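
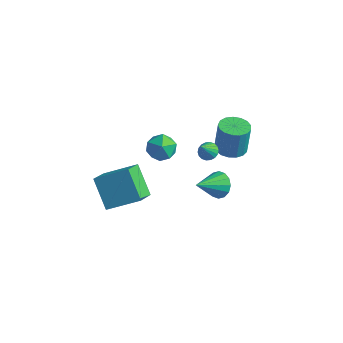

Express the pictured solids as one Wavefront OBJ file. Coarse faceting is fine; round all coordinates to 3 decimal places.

v 1.2 -0.635 2.186
v 1.5 -0.2 2.469
v 1.28 -1.425 3.314
v 1.246 -0.143 2.527
v 0.982 -0.184 2.517
v 0.761 -0.315 2.441
v 0.628 -0.508 2.315
v 0.608 -0.727 2.163
v 0.705 -0.928 2.016
v 0.9 -1.07 1.902
v 1.154 -1.127 1.845
v 1.418 -1.086 1.855
v 1.638 -0.955 1.93
v 1.772 -0.762 2.057
v 1.792 -0.543 2.208
v 1.695 -0.342 2.356
v -2.386 -0.364 -0.15
v -1.393 -0.29 0.015
v -2.527 -1.35 1.145
v -1.534 -1.276 1.31
v -2.131 -0.476 1.46
v -2.044 0.133 0.66
v -1.876 -1.773 0.5
v -1.789 -1.164 -0.3
v -1.078 -1.161 0.417
v -1.235 -0.36 1.01
v -2.685 -1.28 0.15
v -2.842 -0.479 0.743
v -2.653 -3.982 -2.642
v -2.264 -5.262 -1.801
v -4.024 -3.414 -1.142
v -3.635 -4.694 -0.301
v -1.085 -2.846 -1.639
v -0.696 -4.126 -0.798
v -2.456 -2.278 -0.139
v -2.067 -3.558 0.702
v 0.05 2.968 -1.256
v 0.66 3.688 -1.367
v 0.7 3.952 0.565
v 0.09 3.232 0.676
v 0.252 3.887 -1.386
v 0.291 4.151 0.546
v -0.203 3.876 -1.375
v -0.163 4.14 0.557
v -0.599 3.657 -1.337
v -0.559 3.921 0.595
v -0.847 3.28 -1.28
v -0.807 3.544 0.652
v -0.889 2.831 -1.218
v -0.849 3.095 0.714
v -0.716 2.414 -1.164
v -0.677 2.678 0.767
v -0.368 2.124 -1.132
v -0.328 2.388 0.8
v 0.077 2.027 -1.128
v 0.116 2.291 0.804
v 0.515 2.146 -1.153
v 0.554 2.41 0.779
v 0.847 2.453 -1.202
v 0.886 2.717 0.73
v 0.996 2.878 -1.263
v 1.036 3.142 0.669
v 0.929 3.324 -1.322
v 0.968 3.588 0.609
v -0.188 2.21 -4.394
v 0.211 1.685 -5.035
v -0.612 0.61 -3.346
v 0.56 1.792 -4.73
v 0.709 2.012 -4.334
v 0.617 2.285 -3.955
v 0.31 2.538 -3.693
v -0.13 2.703 -3.619
v -0.586 2.736 -3.753
v -0.935 2.628 -4.059
v -1.084 2.409 -4.454
v -0.992 2.136 -4.834
v -0.685 1.883 -5.095
v -0.245 1.718 -5.169
f 2 1 4
f 2 4 3
f 4 1 5
f 4 5 3
f 5 1 6
f 5 6 3
f 6 1 7
f 6 7 3
f 7 1 8
f 7 8 3
f 8 1 9
f 8 9 3
f 9 1 10
f 9 10 3
f 10 1 11
f 10 11 3
f 11 1 12
f 11 12 3
f 12 1 13
f 12 13 3
f 13 1 14
f 13 14 3
f 14 1 15
f 14 15 3
f 15 1 16
f 15 16 3
f 16 1 2
f 16 2 3
f 17 28 22
f 17 22 18
f 17 18 24
f 17 24 27
f 17 27 28
f 18 22 26
f 22 28 21
f 28 27 19
f 27 24 23
f 24 18 25
f 20 26 21
f 20 21 19
f 20 19 23
f 20 23 25
f 20 25 26
f 21 26 22
f 19 21 28
f 23 19 27
f 25 23 24
f 26 25 18
f 30 32 29
f 33 30 29
f 29 32 31
f 31 33 29
f 30 36 32
f 34 30 33
f 34 36 30
f 32 36 31
f 35 33 31
f 31 36 35
f 35 34 33
f 36 34 35
f 38 37 41
f 38 41 39
f 39 41 42
f 39 42 40
f 41 37 43
f 41 43 42
f 42 43 44
f 42 44 40
f 43 37 45
f 43 45 44
f 44 45 46
f 44 46 40
f 45 37 47
f 45 47 46
f 46 47 48
f 46 48 40
f 47 37 49
f 47 49 48
f 48 49 50
f 48 50 40
f 49 37 51
f 49 51 50
f 50 51 52
f 50 52 40
f 51 37 53
f 51 53 52
f 52 53 54
f 52 54 40
f 53 37 55
f 53 55 54
f 54 55 56
f 54 56 40
f 55 37 57
f 55 57 56
f 56 57 58
f 56 58 40
f 57 37 59
f 57 59 58
f 58 59 60
f 58 60 40
f 59 37 61
f 59 61 60
f 60 61 62
f 60 62 40
f 61 37 63
f 61 63 62
f 62 63 64
f 62 64 40
f 63 37 38
f 63 38 64
f 64 38 39
f 64 39 40
f 66 65 68
f 66 68 67
f 68 65 69
f 68 69 67
f 69 65 70
f 69 70 67
f 70 65 71
f 70 71 67
f 71 65 72
f 71 72 67
f 72 65 73
f 72 73 67
f 73 65 74
f 73 74 67
f 74 65 75
f 74 75 67
f 75 65 76
f 75 76 67
f 76 65 77
f 76 77 67
f 77 65 78
f 77 78 67
f 78 65 66
f 78 66 67



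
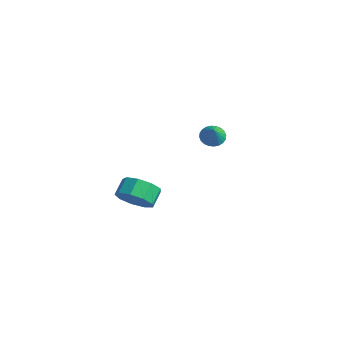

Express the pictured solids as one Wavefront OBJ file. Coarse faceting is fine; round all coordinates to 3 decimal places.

v 1.679 -3.746 -3.798
v 2.127 -4.246 -2.94
v 1.669 -3.494 -2.263
v 1.221 -2.994 -3.122
v 2.592 -3.725 -3.203
v 2.134 -2.974 -2.526
v 2.629 -3.214 -3.745
v 2.171 -2.463 -3.068
v 2.222 -2.952 -4.312
v 1.764 -2.201 -3.635
v 1.561 -3.061 -4.638
v 1.103 -2.31 -3.962
v 0.955 -3.49 -4.572
v 0.497 -2.739 -3.895
v 0.688 -4.039 -4.144
v 0.23 -3.288 -3.467
v 0.884 -4.45 -3.554
v 0.426 -3.699 -2.877
v 1.453 -4.532 -3.078
v 0.995 -3.781 -2.402
v -2.351 3.703 -3.338
v -2.011 3.236 -3.815
v -1.569 3.297 -2.382
v -1.848 3.477 -3.846
v -1.761 3.752 -3.799
v -1.765 4.021 -3.682
v -1.858 4.241 -3.513
v -2.025 4.379 -3.317
v -2.243 4.414 -3.124
v -2.476 4.341 -2.964
v -2.691 4.171 -2.86
v -2.854 3.93 -2.83
v -2.94 3.654 -2.877
v -2.937 3.386 -2.994
v -2.844 3.166 -3.163
v -2.676 3.028 -3.359
v -2.459 2.993 -3.552
v -2.225 3.066 -3.712
f 2 1 5
f 2 5 3
f 3 5 6
f 3 6 4
f 5 1 7
f 5 7 6
f 6 7 8
f 6 8 4
f 7 1 9
f 7 9 8
f 8 9 10
f 8 10 4
f 9 1 11
f 9 11 10
f 10 11 12
f 10 12 4
f 11 1 13
f 11 13 12
f 12 13 14
f 12 14 4
f 13 1 15
f 13 15 14
f 14 15 16
f 14 16 4
f 15 1 17
f 15 17 16
f 16 17 18
f 16 18 4
f 17 1 19
f 17 19 18
f 18 19 20
f 18 20 4
f 19 1 2
f 19 2 20
f 20 2 3
f 20 3 4
f 22 21 24
f 22 24 23
f 24 21 25
f 24 25 23
f 25 21 26
f 25 26 23
f 26 21 27
f 26 27 23
f 27 21 28
f 27 28 23
f 28 21 29
f 28 29 23
f 29 21 30
f 29 30 23
f 30 21 31
f 30 31 23
f 31 21 32
f 31 32 23
f 32 21 33
f 32 33 23
f 33 21 34
f 33 34 23
f 34 21 35
f 34 35 23
f 35 21 36
f 35 36 23
f 36 21 37
f 36 37 23
f 37 21 38
f 37 38 23
f 38 21 22
f 38 22 23



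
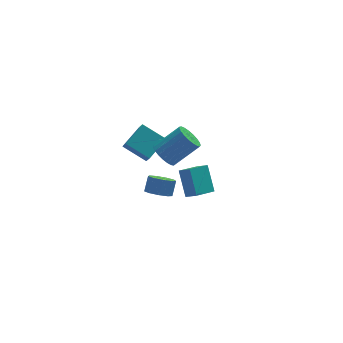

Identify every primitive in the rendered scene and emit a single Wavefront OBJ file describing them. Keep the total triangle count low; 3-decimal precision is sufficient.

v -2.658 -3.456 0.018
v -1.932 -3.85 -0.06
v -1.555 -3.318 0.764
v -2.282 -2.924 0.842
v -1.928 -3.373 -0.369
v -1.552 -2.842 0.455
v -2.266 -2.935 -0.496
v -1.89 -2.404 0.328
v -2.788 -2.741 -0.383
v -2.411 -2.21 0.44
v -3.249 -2.881 -0.083
v -2.872 -2.35 0.741
v -3.433 -3.29 0.265
v -3.057 -2.759 1.089
v -3.255 -3.776 0.497
v -2.879 -3.245 1.321
v -2.798 -4.113 0.505
v -2.421 -3.582 1.329
v -2.275 -4.142 0.285
v -1.899 -3.611 1.109
v -2.491 -1.005 1.046
v -3.659 -0.024 1.862
v -2.501 -0.278 0.156
v -3.67 0.703 0.971
v -1.23 -0.103 1.769
v -2.399 0.878 2.584
v -1.241 0.624 0.878
v -2.409 1.605 1.694
v 0.137 0.489 -4.729
v 0.638 -0.127 -4.172
v 0.076 1.755 -3.273
v 0.578 1.139 -2.717
v 1.462 1.121 -5.223
v 1.964 0.505 -4.667
v 1.402 2.387 -3.768
v 1.903 1.771 -3.211
v -2.068 -2.617 2.649
v -1.543 -2.293 2.008
v 0.013 -2.238 3.31
v -0.512 -2.563 3.951
v -1.68 -1.984 2.159
v -0.124 -1.929 3.461
v -1.884 -1.785 2.394
v -0.328 -1.73 3.697
v -2.12 -1.729 2.674
v -0.565 -1.674 3.977
v -2.347 -1.828 2.949
v -0.792 -1.773 4.252
v -2.526 -2.063 3.172
v -0.97 -2.008 4.475
v -2.626 -2.393 3.305
v -1.07 -2.339 4.608
v -2.629 -2.763 3.324
v -1.073 -2.708 4.627
v -2.535 -3.107 3.227
v -0.979 -3.052 4.529
v -2.36 -3.367 3.029
v -0.804 -3.312 4.332
v -2.135 -3.497 2.766
v -0.579 -3.442 4.069
v -1.898 -3.475 2.482
v -0.342 -3.42 3.785
v -1.691 -3.305 2.227
v -0.135 -3.25 3.53
v -1.549 -3.016 2.045
v 0.007 -2.961 3.348
v -1.496 -2.658 1.968
v 0.06 -2.603 3.27
f 2 1 5
f 2 5 3
f 3 5 6
f 3 6 4
f 5 1 7
f 5 7 6
f 6 7 8
f 6 8 4
f 7 1 9
f 7 9 8
f 8 9 10
f 8 10 4
f 9 1 11
f 9 11 10
f 10 11 12
f 10 12 4
f 11 1 13
f 11 13 12
f 12 13 14
f 12 14 4
f 13 1 15
f 13 15 14
f 14 15 16
f 14 16 4
f 15 1 17
f 15 17 16
f 16 17 18
f 16 18 4
f 17 1 19
f 17 19 18
f 18 19 20
f 18 20 4
f 19 1 2
f 19 2 20
f 20 2 3
f 20 3 4
f 22 24 21
f 25 22 21
f 21 24 23
f 23 25 21
f 22 28 24
f 26 22 25
f 26 28 22
f 24 28 23
f 27 25 23
f 23 28 27
f 27 26 25
f 28 26 27
f 30 32 29
f 33 30 29
f 29 32 31
f 31 33 29
f 30 36 32
f 34 30 33
f 34 36 30
f 32 36 31
f 35 33 31
f 31 36 35
f 35 34 33
f 36 34 35
f 38 37 41
f 38 41 39
f 39 41 42
f 39 42 40
f 41 37 43
f 41 43 42
f 42 43 44
f 42 44 40
f 43 37 45
f 43 45 44
f 44 45 46
f 44 46 40
f 45 37 47
f 45 47 46
f 46 47 48
f 46 48 40
f 47 37 49
f 47 49 48
f 48 49 50
f 48 50 40
f 49 37 51
f 49 51 50
f 50 51 52
f 50 52 40
f 51 37 53
f 51 53 52
f 52 53 54
f 52 54 40
f 53 37 55
f 53 55 54
f 54 55 56
f 54 56 40
f 55 37 57
f 55 57 56
f 56 57 58
f 56 58 40
f 57 37 59
f 57 59 58
f 58 59 60
f 58 60 40
f 59 37 61
f 59 61 60
f 60 61 62
f 60 62 40
f 61 37 63
f 61 63 62
f 62 63 64
f 62 64 40
f 63 37 65
f 63 65 64
f 64 65 66
f 64 66 40
f 65 37 67
f 65 67 66
f 66 67 68
f 66 68 40
f 67 37 38
f 67 38 68
f 68 38 39
f 68 39 40



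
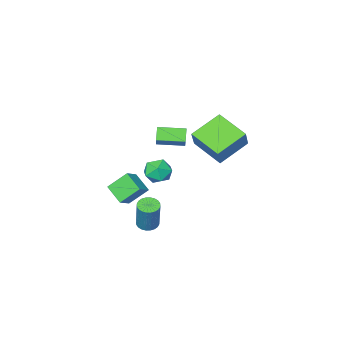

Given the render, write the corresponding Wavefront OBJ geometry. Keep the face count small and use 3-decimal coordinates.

v -1.567 1.068 1.883
v -2.004 0.532 2.563
v -1.122 1.752 2.707
v -1.559 1.216 3.387
v -0.221 0.084 1.973
v -0.658 -0.452 2.653
v 0.224 0.768 2.797
v -0.213 0.232 3.477
v 0.564 0.352 -4.304
v 1.158 0.623 -4.494
v 1.51 1.279 -2.467
v 0.916 1.008 -2.276
v 0.993 0.828 -4.532
v 1.345 1.483 -2.504
v 0.763 0.96 -4.535
v 1.115 1.615 -2.507
v 0.503 1 -4.503
v 0.855 1.655 -2.475
v 0.252 0.941 -4.44
v 0.604 1.596 -2.412
v 0.048 0.792 -4.357
v 0.4 1.448 -2.329
v -0.077 0.577 -4.265
v 0.275 1.232 -2.238
v -0.104 0.327 -4.18
v 0.248 0.983 -2.152
v -0.03 0.081 -4.113
v 0.322 0.737 -2.086
v 0.135 -0.123 -4.076
v 0.487 0.532 -2.048
v 0.365 -0.255 -4.073
v 0.717 0.4 -2.045
v 0.625 -0.295 -4.105
v 0.977 0.36 -2.077
v 0.876 -0.236 -4.168
v 1.228 0.419 -2.14
v 1.08 -0.088 -4.251
v 1.432 0.568 -2.223
v 1.205 0.128 -4.342
v 1.557 0.783 -2.315
v 1.232 0.377 -4.428
v 1.584 1.033 -2.4
v -2.297 -1.355 -1.725
v -1.404 -1.565 -1.329
v -2.196 -2.675 -2.651
v -1.303 -2.885 -2.255
v -2.128 -2.962 -1.697
v -2.19 -2.145 -1.124
v -1.41 -2.095 -2.856
v -1.472 -1.278 -2.283
v -0.856 -2.022 -2.028
v -1.3 -2.558 -1.311
v -2.3 -1.682 -2.669
v -2.744 -2.218 -1.952
v -3.206 2.363 3.795
v -2.56 3.017 5.093
v -3.62 4.322 3.013
v -2.975 4.976 4.311
v -1.285 2.384 2.829
v -0.64 3.038 4.127
v -1.7 4.343 2.047
v -1.054 4.997 3.345
v -0.289 -0.818 -2.41
v -0.219 -2.068 -1.699
v 0.581 -0.425 -1.805
v 0.651 -1.676 -1.094
v 0.729 -1.384 -3.506
v 0.799 -2.635 -2.795
v 1.599 -0.992 -2.901
v 1.669 -2.242 -2.19
f 2 4 1
f 5 2 1
f 1 4 3
f 3 5 1
f 2 8 4
f 6 2 5
f 6 8 2
f 4 8 3
f 7 5 3
f 3 8 7
f 7 6 5
f 8 6 7
f 10 9 13
f 10 13 11
f 11 13 14
f 11 14 12
f 13 9 15
f 13 15 14
f 14 15 16
f 14 16 12
f 15 9 17
f 15 17 16
f 16 17 18
f 16 18 12
f 17 9 19
f 17 19 18
f 18 19 20
f 18 20 12
f 19 9 21
f 19 21 20
f 20 21 22
f 20 22 12
f 21 9 23
f 21 23 22
f 22 23 24
f 22 24 12
f 23 9 25
f 23 25 24
f 24 25 26
f 24 26 12
f 25 9 27
f 25 27 26
f 26 27 28
f 26 28 12
f 27 9 29
f 27 29 28
f 28 29 30
f 28 30 12
f 29 9 31
f 29 31 30
f 30 31 32
f 30 32 12
f 31 9 33
f 31 33 32
f 32 33 34
f 32 34 12
f 33 9 35
f 33 35 34
f 34 35 36
f 34 36 12
f 35 9 37
f 35 37 36
f 36 37 38
f 36 38 12
f 37 9 39
f 37 39 38
f 38 39 40
f 38 40 12
f 39 9 41
f 39 41 40
f 40 41 42
f 40 42 12
f 41 9 10
f 41 10 42
f 42 10 11
f 42 11 12
f 43 54 48
f 43 48 44
f 43 44 50
f 43 50 53
f 43 53 54
f 44 48 52
f 48 54 47
f 54 53 45
f 53 50 49
f 50 44 51
f 46 52 47
f 46 47 45
f 46 45 49
f 46 49 51
f 46 51 52
f 47 52 48
f 45 47 54
f 49 45 53
f 51 49 50
f 52 51 44
f 56 58 55
f 59 56 55
f 55 58 57
f 57 59 55
f 56 62 58
f 60 56 59
f 60 62 56
f 58 62 57
f 61 59 57
f 57 62 61
f 61 60 59
f 62 60 61
f 64 66 63
f 67 64 63
f 63 66 65
f 65 67 63
f 64 70 66
f 68 64 67
f 68 70 64
f 66 70 65
f 69 67 65
f 65 70 69
f 69 68 67
f 70 68 69



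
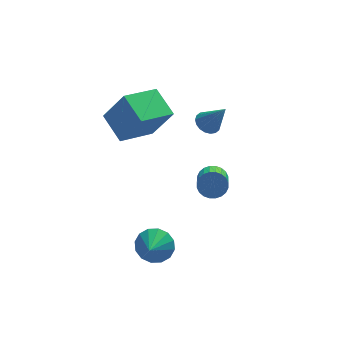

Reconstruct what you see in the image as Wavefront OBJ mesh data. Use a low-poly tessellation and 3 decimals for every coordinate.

v -2.617 3.705 0.364
v -4.272 2.862 0.957
v -3.094 5.099 1.015
v -4.749 4.255 1.607
v -1.751 3.205 2.073
v -3.406 2.361 2.665
v -2.228 4.598 2.723
v -3.883 3.755 3.316
v -3.664 -1.412 -2.604
v -2.868 -1.829 -2.647
v -4.096 -2.308 -1.916
v -2.839 -1.555 -2.272
v -3.032 -1.242 -1.986
v -3.394 -0.975 -1.865
v -3.828 -0.824 -1.943
v -4.218 -0.832 -2.197
v -4.46 -0.994 -2.561
v -4.488 -1.269 -2.936
v -4.295 -1.582 -3.222
v -3.933 -1.849 -3.343
v -3.499 -1.999 -3.266
v -3.109 -1.992 -3.011
v -0.482 1.02 -0.889
v -0.265 1.341 -0.305
v -0.561 0.2 0.432
v -0.778 -0.12 -0.151
v -0.53 1.408 -0.308
v -0.826 0.267 0.429
v -0.787 1.416 -0.399
v -1.084 0.276 0.338
v -0.998 1.364 -0.564
v -1.295 0.224 0.173
v -1.13 1.26 -0.779
v -1.427 0.119 -0.042
v -1.164 1.119 -1.011
v -1.46 -0.022 -0.273
v -1.094 0.963 -1.224
v -1.39 -0.178 -0.486
v -0.93 0.816 -1.385
v -1.227 -0.325 -0.648
v -0.699 0.7 -1.472
v -0.995 -0.441 -0.735
v -0.434 0.633 -1.469
v -0.73 -0.508 -0.732
v -0.176 0.624 -1.378
v -0.473 -0.516 -0.641
v 0.035 0.676 -1.213
v -0.262 -0.464 -0.476
v 0.167 0.781 -0.998
v -0.13 -0.36 -0.261
v 0.2 0.922 -0.767
v -0.096 -0.219 -0.029
v 0.13 1.078 -0.554
v -0.166 -0.063 0.184
v -0.033 1.225 -0.392
v -0.33 0.084 0.345
v -0.041 3.773 0.537
v 0.534 3.711 0.241
v 0.621 3.187 1.943
v 0.546 3.979 0.347
v 0.441 4.207 0.492
v 0.241 4.349 0.645
v -0.015 4.377 0.777
v -0.276 4.285 0.862
v -0.49 4.092 0.882
v -0.616 3.835 0.834
v -0.627 3.567 0.727
v -0.522 3.339 0.583
v -0.322 3.197 0.43
v -0.066 3.169 0.298
v 0.195 3.261 0.213
v 0.409 3.454 0.193
f 2 4 1
f 5 2 1
f 1 4 3
f 3 5 1
f 2 8 4
f 6 2 5
f 6 8 2
f 4 8 3
f 7 5 3
f 3 8 7
f 7 6 5
f 8 6 7
f 10 9 12
f 10 12 11
f 12 9 13
f 12 13 11
f 13 9 14
f 13 14 11
f 14 9 15
f 14 15 11
f 15 9 16
f 15 16 11
f 16 9 17
f 16 17 11
f 17 9 18
f 17 18 11
f 18 9 19
f 18 19 11
f 19 9 20
f 19 20 11
f 20 9 21
f 20 21 11
f 21 9 22
f 21 22 11
f 22 9 10
f 22 10 11
f 24 23 27
f 24 27 25
f 25 27 28
f 25 28 26
f 27 23 29
f 27 29 28
f 28 29 30
f 28 30 26
f 29 23 31
f 29 31 30
f 30 31 32
f 30 32 26
f 31 23 33
f 31 33 32
f 32 33 34
f 32 34 26
f 33 23 35
f 33 35 34
f 34 35 36
f 34 36 26
f 35 23 37
f 35 37 36
f 36 37 38
f 36 38 26
f 37 23 39
f 37 39 38
f 38 39 40
f 38 40 26
f 39 23 41
f 39 41 40
f 40 41 42
f 40 42 26
f 41 23 43
f 41 43 42
f 42 43 44
f 42 44 26
f 43 23 45
f 43 45 44
f 44 45 46
f 44 46 26
f 45 23 47
f 45 47 46
f 46 47 48
f 46 48 26
f 47 23 49
f 47 49 48
f 48 49 50
f 48 50 26
f 49 23 51
f 49 51 50
f 50 51 52
f 50 52 26
f 51 23 53
f 51 53 52
f 52 53 54
f 52 54 26
f 53 23 55
f 53 55 54
f 54 55 56
f 54 56 26
f 55 23 24
f 55 24 56
f 56 24 25
f 56 25 26
f 58 57 60
f 58 60 59
f 60 57 61
f 60 61 59
f 61 57 62
f 61 62 59
f 62 57 63
f 62 63 59
f 63 57 64
f 63 64 59
f 64 57 65
f 64 65 59
f 65 57 66
f 65 66 59
f 66 57 67
f 66 67 59
f 67 57 68
f 67 68 59
f 68 57 69
f 68 69 59
f 69 57 70
f 69 70 59
f 70 57 71
f 70 71 59
f 71 57 72
f 71 72 59
f 72 57 58
f 72 58 59



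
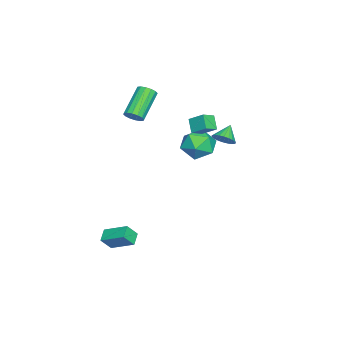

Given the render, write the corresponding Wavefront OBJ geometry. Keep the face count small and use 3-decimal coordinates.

v -2.771 -3.526 1.702
v -2.373 -3.49 2.189
v -3.991 -3.158 3.486
v -4.389 -3.194 2.998
v -2.399 -3.185 2.078
v -4.017 -2.852 3.375
v -2.524 -2.971 1.867
v -4.142 -2.638 3.163
v -2.716 -2.905 1.611
v -4.334 -2.573 2.908
v -2.922 -3.006 1.38
v -4.54 -2.674 2.676
v -3.088 -3.247 1.234
v -4.706 -2.914 2.531
v -3.169 -3.562 1.214
v -4.787 -3.23 2.511
v -3.143 -3.868 1.325
v -4.761 -3.535 2.622
v -3.018 -4.082 1.537
v -4.636 -3.749 2.833
v -2.826 -4.147 1.792
v -4.444 -3.815 3.089
v -2.62 -4.046 2.024
v -4.238 -3.714 3.32
v -2.454 -3.806 2.169
v -4.072 -3.473 3.466
v 2.953 -2.979 -4.47
v 3.227 -1.602 -3.767
v 3.714 -2.948 -4.825
v 3.987 -1.572 -4.122
v 3.333 -3.448 -3.698
v 3.606 -2.072 -2.995
v 4.093 -3.418 -4.053
v 4.367 -2.041 -3.35
v -3.056 0.751 0.525
v -2.243 0.18 -0.046
v -4.357 -0.04 -0.534
v -3.544 -0.611 -1.105
v -3.769 -0.874 -0.012
v -2.965 -0.385 0.642
v -3.635 0.525 -1.222
v -2.831 1.014 -0.568
v -2.601 0.04 -1.126
v -2.684 -0.825 -0.379
v -3.916 0.965 -0.201
v -3.999 0.1 0.546
v -3.378 -0.51 1.633
v -3.124 0.387 2.272
v -4.042 -0.053 1.256
v -3.789 0.844 1.894
v -2.751 -0.184 0.926
v -2.498 0.713 1.564
v -3.416 0.273 0.548
v -3.162 1.17 1.187
v 1.721 2.711 3.408
v 2.171 2.835 3.903
v 0.919 2.889 4.092
v 2.138 3.078 3.801
v 2.041 3.265 3.639
v 1.896 3.367 3.442
v 1.724 3.37 3.24
v 1.552 3.272 3.063
v 1.406 3.089 2.939
v 1.307 2.848 2.886
v 1.272 2.586 2.913
v 1.305 2.344 3.015
v 1.402 2.157 3.177
v 1.547 2.055 3.374
v 1.719 2.052 3.576
v 1.891 2.15 3.753
v 2.037 2.333 3.877
v 2.136 2.574 3.929
f 2 1 5
f 2 5 3
f 3 5 6
f 3 6 4
f 5 1 7
f 5 7 6
f 6 7 8
f 6 8 4
f 7 1 9
f 7 9 8
f 8 9 10
f 8 10 4
f 9 1 11
f 9 11 10
f 10 11 12
f 10 12 4
f 11 1 13
f 11 13 12
f 12 13 14
f 12 14 4
f 13 1 15
f 13 15 14
f 14 15 16
f 14 16 4
f 15 1 17
f 15 17 16
f 16 17 18
f 16 18 4
f 17 1 19
f 17 19 18
f 18 19 20
f 18 20 4
f 19 1 21
f 19 21 20
f 20 21 22
f 20 22 4
f 21 1 23
f 21 23 22
f 22 23 24
f 22 24 4
f 23 1 25
f 23 25 24
f 24 25 26
f 24 26 4
f 25 1 2
f 25 2 26
f 26 2 3
f 26 3 4
f 28 30 27
f 31 28 27
f 27 30 29
f 29 31 27
f 28 34 30
f 32 28 31
f 32 34 28
f 30 34 29
f 33 31 29
f 29 34 33
f 33 32 31
f 34 32 33
f 35 46 40
f 35 40 36
f 35 36 42
f 35 42 45
f 35 45 46
f 36 40 44
f 40 46 39
f 46 45 37
f 45 42 41
f 42 36 43
f 38 44 39
f 38 39 37
f 38 37 41
f 38 41 43
f 38 43 44
f 39 44 40
f 37 39 46
f 41 37 45
f 43 41 42
f 44 43 36
f 48 50 47
f 51 48 47
f 47 50 49
f 49 51 47
f 48 54 50
f 52 48 51
f 52 54 48
f 50 54 49
f 53 51 49
f 49 54 53
f 53 52 51
f 54 52 53
f 56 55 58
f 56 58 57
f 58 55 59
f 58 59 57
f 59 55 60
f 59 60 57
f 60 55 61
f 60 61 57
f 61 55 62
f 61 62 57
f 62 55 63
f 62 63 57
f 63 55 64
f 63 64 57
f 64 55 65
f 64 65 57
f 65 55 66
f 65 66 57
f 66 55 67
f 66 67 57
f 67 55 68
f 67 68 57
f 68 55 69
f 68 69 57
f 69 55 70
f 69 70 57
f 70 55 71
f 70 71 57
f 71 55 72
f 71 72 57
f 72 55 56
f 72 56 57



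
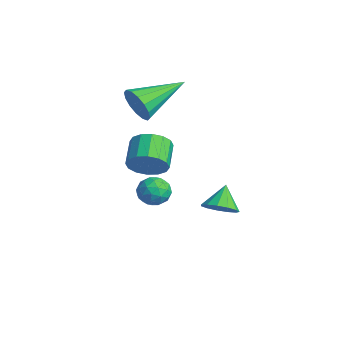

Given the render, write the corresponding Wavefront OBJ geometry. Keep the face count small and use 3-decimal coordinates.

v -1.39 0.668 -1.898
v -1.123 0.255 -1.409
v -1.697 -0.235 -2.491
v -1.43 -0.648 -2.002
v -2 -0.275 -1.868
v -1.81 0.283 -1.501
v -1.01 -0.263 -2.399
v -0.82 0.295 -2.032
v -0.888 -0.32 -1.718
v -1.499 -0.328 -1.39
v -1.321 0.348 -2.51
v -1.932 0.34 -2.182
v -1.229 0.54 -1.601
v -1.591 -0.52 -2.299
v -1.926 -0.301 -2.22
v -1.768 -0.544 -1.932
v -1.633 0.557 -1.656
v -1.476 0.314 -1.368
v -1.992 0.003 -1.638
v -1.344 -0.294 -2.532
v -1.187 -0.537 -2.244
v -1.052 0.564 -1.968
v -0.894 0.321 -1.68
v -0.828 0.017 -2.262
v -0.934 -0.04 -1.495
v -1.115 -0.571 -1.844
v -0.868 -0.345 -2.077
v -0.756 -0.017 -1.862
v -1.294 -0.045 -1.303
v -1.474 -0.575 -1.651
v -1.809 -0.356 -1.573
v -1.698 -0.028 -1.357
v -1.156 -0.383 -1.484
v -1.346 0.595 -2.249
v -1.526 0.065 -2.597
v -1.122 0.048 -2.543
v -1.011 0.376 -2.327
v -1.705 0.591 -2.056
v -1.886 0.06 -2.405
v -2.064 0.037 -2.038
v -1.952 0.365 -1.823
v -1.664 0.403 -2.416
v -0.201 -0.778 0.261
v 0.301 -0.557 0.829
v -0.577 -0 1.388
v -1.079 -0.222 0.819
v 0.315 -0.257 0.552
v -0.562 0.3 1.111
v 0.192 -0.096 0.197
v -0.686 0.461 0.756
v -0.038 -0.118 -0.141
v -0.915 0.439 0.418
v -0.311 -0.317 -0.371
v -1.188 0.24 0.187
v -0.554 -0.64 -0.432
v -1.432 -0.083 0.126
v -0.703 -1 -0.308
v -1.581 -0.443 0.251
v -0.718 -1.3 -0.031
v -1.595 -0.743 0.528
v -0.594 -1.461 0.324
v -1.472 -0.904 0.883
v -0.365 -1.439 0.662
v -1.242 -0.882 1.221
v -0.092 -1.24 0.893
v -0.969 -0.683 1.451
v 0.152 -0.917 0.954
v -0.726 -0.36 1.512
v 2.857 0.577 -0.595
v 3.429 0.929 -0.439
v 2.343 1.063 0.195
v 3.235 1.145 -0.698
v 2.921 1.181 -0.924
v 2.586 1.025 -1.045
v 2.337 0.727 -1.024
v 2.253 0.381 -0.867
v 2.361 0.098 -0.623
v 2.626 -0.033 -0.37
v 2.964 0.03 -0.189
v 3.268 0.266 -0.137
v 3.442 0.602 -0.23
v -1.677 -0.519 2.557
v -1.253 -0.669 3.219
v -1.943 1.499 3.183
v -0.974 -0.545 2.939
v -0.884 -0.414 2.557
v -1.005 -0.312 2.175
v -1.307 -0.265 1.895
v -1.708 -0.286 1.792
v -2.1 -0.37 1.895
v -2.379 -0.494 2.175
v -2.47 -0.624 2.557
v -2.348 -0.726 2.94
v -2.046 -0.773 3.22
v -1.646 -0.752 3.322
f 1 38 17
f 38 12 41
f 17 41 6
f 38 41 17
f 1 17 13
f 17 6 18
f 13 18 2
f 17 18 13
f 1 13 22
f 13 2 23
f 22 23 8
f 13 23 22
f 1 22 34
f 22 8 37
f 34 37 11
f 22 37 34
f 1 34 38
f 34 11 42
f 38 42 12
f 34 42 38
f 2 18 29
f 18 6 32
f 29 32 10
f 18 32 29
f 6 41 19
f 41 12 40
f 19 40 5
f 41 40 19
f 12 42 39
f 42 11 35
f 39 35 3
f 42 35 39
f 11 37 36
f 37 8 24
f 36 24 7
f 37 24 36
f 8 23 28
f 23 2 25
f 28 25 9
f 23 25 28
f 4 30 16
f 30 10 31
f 16 31 5
f 30 31 16
f 4 16 14
f 16 5 15
f 14 15 3
f 16 15 14
f 4 14 21
f 14 3 20
f 21 20 7
f 14 20 21
f 4 21 26
f 21 7 27
f 26 27 9
f 21 27 26
f 4 26 30
f 26 9 33
f 30 33 10
f 26 33 30
f 5 31 19
f 31 10 32
f 19 32 6
f 31 32 19
f 3 15 39
f 15 5 40
f 39 40 12
f 15 40 39
f 7 20 36
f 20 3 35
f 36 35 11
f 20 35 36
f 9 27 28
f 27 7 24
f 28 24 8
f 27 24 28
f 10 33 29
f 33 9 25
f 29 25 2
f 33 25 29
f 44 43 47
f 44 47 45
f 45 47 48
f 45 48 46
f 47 43 49
f 47 49 48
f 48 49 50
f 48 50 46
f 49 43 51
f 49 51 50
f 50 51 52
f 50 52 46
f 51 43 53
f 51 53 52
f 52 53 54
f 52 54 46
f 53 43 55
f 53 55 54
f 54 55 56
f 54 56 46
f 55 43 57
f 55 57 56
f 56 57 58
f 56 58 46
f 57 43 59
f 57 59 58
f 58 59 60
f 58 60 46
f 59 43 61
f 59 61 60
f 60 61 62
f 60 62 46
f 61 43 63
f 61 63 62
f 62 63 64
f 62 64 46
f 63 43 65
f 63 65 64
f 64 65 66
f 64 66 46
f 65 43 67
f 65 67 66
f 66 67 68
f 66 68 46
f 67 43 44
f 67 44 68
f 68 44 45
f 68 45 46
f 70 69 72
f 70 72 71
f 72 69 73
f 72 73 71
f 73 69 74
f 73 74 71
f 74 69 75
f 74 75 71
f 75 69 76
f 75 76 71
f 76 69 77
f 76 77 71
f 77 69 78
f 77 78 71
f 78 69 79
f 78 79 71
f 79 69 80
f 79 80 71
f 80 69 81
f 80 81 71
f 81 69 70
f 81 70 71
f 83 82 85
f 83 85 84
f 85 82 86
f 85 86 84
f 86 82 87
f 86 87 84
f 87 82 88
f 87 88 84
f 88 82 89
f 88 89 84
f 89 82 90
f 89 90 84
f 90 82 91
f 90 91 84
f 91 82 92
f 91 92 84
f 92 82 93
f 92 93 84
f 93 82 94
f 93 94 84
f 94 82 95
f 94 95 84
f 95 82 83
f 95 83 84



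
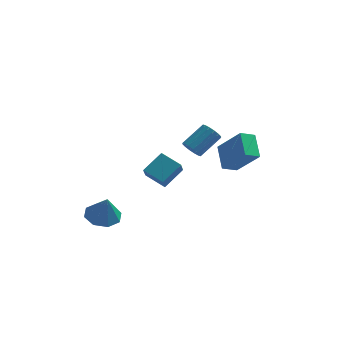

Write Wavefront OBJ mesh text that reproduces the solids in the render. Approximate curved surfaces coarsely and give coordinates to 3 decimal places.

v 0.914 3.271 -1.544
v 1.421 3.162 -1.968
v 2.453 4.12 -0.98
v 1.946 4.229 -0.556
v 1.267 3.449 -2.085
v 2.299 4.407 -1.097
v 1.018 3.689 -2.057
v 2.049 4.647 -1.069
v 0.741 3.817 -1.892
v 1.773 4.775 -0.904
v 0.51 3.798 -1.633
v 1.542 4.756 -0.645
v 0.388 3.639 -1.351
v 1.42 4.596 -0.363
v 0.407 3.38 -1.12
v 1.439 4.338 -0.132
v 0.561 3.093 -1.003
v 1.593 4.051 -0.015
v 0.811 2.853 -1.031
v 1.842 3.811 -0.043
v 1.087 2.725 -1.196
v 2.119 3.683 -0.208
v 1.318 2.744 -1.455
v 2.35 3.702 -0.467
v 1.44 2.904 -1.737
v 2.472 3.861 -0.749
v -0.14 -0.393 -2.372
v -0.165 -1.138 -1.549
v -1.239 0.192 -1.876
v -1.264 -0.552 -1.053
v 0.724 0.512 -1.527
v 0.699 -0.232 -0.704
v -0.375 1.098 -1.031
v -0.4 0.353 -0.208
v -3.222 -2.086 -3.678
v -2.293 -2.394 -3.967
v -2.898 -2.514 -2.182
v -2.305 -1.644 -3.75
v -2.854 -1.153 -3.491
v -3.618 -1.209 -3.341
v -4.15 -1.778 -3.39
v -4.138 -2.528 -3.607
v -3.589 -3.019 -3.866
v -2.825 -2.963 -4.015
v 3.524 1.449 -1.933
v 2.765 0.973 -1.561
v 3.171 2.727 -1.021
v 2.412 2.251 -0.649
v 4.788 0.669 -0.351
v 4.029 0.193 0.021
v 4.435 1.947 0.561
v 3.676 1.471 0.933
f 2 1 5
f 2 5 3
f 3 5 6
f 3 6 4
f 5 1 7
f 5 7 6
f 6 7 8
f 6 8 4
f 7 1 9
f 7 9 8
f 8 9 10
f 8 10 4
f 9 1 11
f 9 11 10
f 10 11 12
f 10 12 4
f 11 1 13
f 11 13 12
f 12 13 14
f 12 14 4
f 13 1 15
f 13 15 14
f 14 15 16
f 14 16 4
f 15 1 17
f 15 17 16
f 16 17 18
f 16 18 4
f 17 1 19
f 17 19 18
f 18 19 20
f 18 20 4
f 19 1 21
f 19 21 20
f 20 21 22
f 20 22 4
f 21 1 23
f 21 23 22
f 22 23 24
f 22 24 4
f 23 1 25
f 23 25 24
f 24 25 26
f 24 26 4
f 25 1 2
f 25 2 26
f 26 2 3
f 26 3 4
f 28 30 27
f 31 28 27
f 27 30 29
f 29 31 27
f 28 34 30
f 32 28 31
f 32 34 28
f 30 34 29
f 33 31 29
f 29 34 33
f 33 32 31
f 34 32 33
f 36 35 38
f 36 38 37
f 38 35 39
f 38 39 37
f 39 35 40
f 39 40 37
f 40 35 41
f 40 41 37
f 41 35 42
f 41 42 37
f 42 35 43
f 42 43 37
f 43 35 44
f 43 44 37
f 44 35 36
f 44 36 37
f 46 48 45
f 49 46 45
f 45 48 47
f 47 49 45
f 46 52 48
f 50 46 49
f 50 52 46
f 48 52 47
f 51 49 47
f 47 52 51
f 51 50 49
f 52 50 51



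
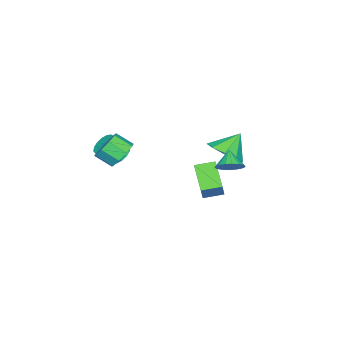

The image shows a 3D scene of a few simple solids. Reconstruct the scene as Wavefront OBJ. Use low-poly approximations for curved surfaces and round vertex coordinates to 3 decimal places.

v 1.055 -2.72 0.928
v 1.861 -2.8 0.584
v 2.031 -3.68 1.188
v 1.225 -3.6 1.532
v 1.881 -2.457 1.078
v 2.052 -3.336 1.682
v 1.515 -2.237 1.502
v 1.685 -3.116 2.106
v 0.933 -2.243 1.657
v 1.104 -3.122 2.261
v 0.409 -2.473 1.472
v 0.579 -3.352 2.075
v 0.186 -2.818 1.032
v 0.357 -3.697 1.635
v 0.37 -3.118 0.543
v 0.541 -3.997 1.147
v 0.875 -3.232 0.235
v 1.045 -4.111 0.839
v 1.463 -3.106 0.251
v 1.634 -3.985 0.855
v -1.68 1.489 0.837
v -0.813 1.865 1.338
v -2.5 1.931 1.923
v -1.1 2.385 0.91
v -1.659 2.485 0.447
v -2.227 2.118 0.167
v -2.54 1.458 0.201
v -2.451 0.811 0.533
v -2.001 0.482 1.007
v -1.401 0.623 1.402
v -0.932 1.17 1.532
v -0.29 -3.634 0.023
v 0.346 -3.475 -0.249
v 0.866 -4.127 0.585
v 0.23 -4.286 0.857
v 0.28 -3.211 -0.002
v 0.8 -3.864 0.833
v 0.061 -3.061 0.252
v 0.581 -3.713 1.087
v -0.252 -3.064 0.445
v 0.268 -3.717 1.279
v -0.575 -3.22 0.524
v -0.055 -3.873 1.359
v -0.822 -3.487 0.469
v -0.302 -4.139 1.304
v -0.926 -3.793 0.295
v -0.406 -4.445 1.129
v -0.86 -4.056 0.047
v -0.34 -4.709 0.882
v -0.641 -4.207 -0.207
v -0.121 -4.859 0.628
v -0.328 -4.203 -0.399
v 0.192 -4.856 0.435
v -0.005 -4.047 -0.479
v 0.515 -4.7 0.356
v 0.242 -3.781 -0.424
v 0.762 -4.433 0.411
v -2.902 -0.726 -1.925
v -2.324 -0.545 -0.995
v -3.506 0.171 -1.725
v -2.928 0.352 -0.794
v -1.732 0.268 -2.846
v -1.154 0.449 -1.915
v -2.336 1.165 -2.645
v -1.758 1.346 -1.715
v 0.309 2.753 1.292
v 0.799 2.221 1.451
v -0.349 2.367 2.028
v 0.885 2.464 1.656
v 0.858 2.764 1.789
v 0.722 3.062 1.823
v 0.504 3.299 1.752
v 0.248 3.427 1.59
v 0.003 3.422 1.369
v -0.18 3.284 1.133
v -0.267 3.041 0.928
v -0.239 2.741 0.795
v -0.103 2.443 0.761
v 0.115 2.207 0.832
v 0.371 2.078 0.994
v 0.615 2.083 1.215
f 2 1 5
f 2 5 3
f 3 5 6
f 3 6 4
f 5 1 7
f 5 7 6
f 6 7 8
f 6 8 4
f 7 1 9
f 7 9 8
f 8 9 10
f 8 10 4
f 9 1 11
f 9 11 10
f 10 11 12
f 10 12 4
f 11 1 13
f 11 13 12
f 12 13 14
f 12 14 4
f 13 1 15
f 13 15 14
f 14 15 16
f 14 16 4
f 15 1 17
f 15 17 16
f 16 17 18
f 16 18 4
f 17 1 19
f 17 19 18
f 18 19 20
f 18 20 4
f 19 1 2
f 19 2 20
f 20 2 3
f 20 3 4
f 22 21 24
f 22 24 23
f 24 21 25
f 24 25 23
f 25 21 26
f 25 26 23
f 26 21 27
f 26 27 23
f 27 21 28
f 27 28 23
f 28 21 29
f 28 29 23
f 29 21 30
f 29 30 23
f 30 21 31
f 30 31 23
f 31 21 22
f 31 22 23
f 33 32 36
f 33 36 34
f 34 36 37
f 34 37 35
f 36 32 38
f 36 38 37
f 37 38 39
f 37 39 35
f 38 32 40
f 38 40 39
f 39 40 41
f 39 41 35
f 40 32 42
f 40 42 41
f 41 42 43
f 41 43 35
f 42 32 44
f 42 44 43
f 43 44 45
f 43 45 35
f 44 32 46
f 44 46 45
f 45 46 47
f 45 47 35
f 46 32 48
f 46 48 47
f 47 48 49
f 47 49 35
f 48 32 50
f 48 50 49
f 49 50 51
f 49 51 35
f 50 32 52
f 50 52 51
f 51 52 53
f 51 53 35
f 52 32 54
f 52 54 53
f 53 54 55
f 53 55 35
f 54 32 56
f 54 56 55
f 55 56 57
f 55 57 35
f 56 32 33
f 56 33 57
f 57 33 34
f 57 34 35
f 59 61 58
f 62 59 58
f 58 61 60
f 60 62 58
f 59 65 61
f 63 59 62
f 63 65 59
f 61 65 60
f 64 62 60
f 60 65 64
f 64 63 62
f 65 63 64
f 67 66 69
f 67 69 68
f 69 66 70
f 69 70 68
f 70 66 71
f 70 71 68
f 71 66 72
f 71 72 68
f 72 66 73
f 72 73 68
f 73 66 74
f 73 74 68
f 74 66 75
f 74 75 68
f 75 66 76
f 75 76 68
f 76 66 77
f 76 77 68
f 77 66 78
f 77 78 68
f 78 66 79
f 78 79 68
f 79 66 80
f 79 80 68
f 80 66 81
f 80 81 68
f 81 66 67
f 81 67 68



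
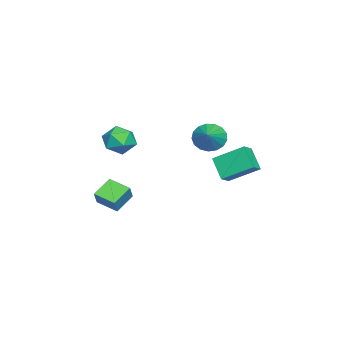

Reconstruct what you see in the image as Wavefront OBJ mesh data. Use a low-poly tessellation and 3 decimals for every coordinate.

v 0.278 -3.141 1.589
v 0.933 -2.414 2.1
v 1.007 -4.466 2.54
v 1.662 -3.739 3.051
v 0.576 -3.736 3.247
v 0.125 -2.917 2.659
v 1.815 -3.963 1.981
v 1.364 -3.144 1.393
v 1.883 -2.922 2.342
v 1.117 -2.782 3.125
v 0.823 -4.098 1.515
v 0.057 -3.958 2.298
v 0.713 2.318 1.271
v 0.599 4.099 2.358
v 1.611 3.056 0.156
v 1.497 4.837 1.244
v 1.483 2.083 1.736
v 1.369 3.864 2.824
v 2.381 2.821 0.622
v 2.267 4.602 1.709
v 3.167 -4.125 -1.681
v 2.054 -3.56 -0.943
v 3.594 -2.809 -2.043
v 2.481 -2.244 -1.305
v 3.819 -4.076 -0.735
v 2.706 -3.511 0.003
v 4.246 -2.76 -1.097
v 3.133 -2.195 -0.359
v 1.811 1.998 3.5
v 2.306 1.6 2.741
v 3.249 2.222 4.32
v 2.293 2.062 2.638
v 2.169 2.509 2.732
v 1.963 2.84 3.002
v 1.723 2.977 3.387
v 1.502 2.89 3.797
v 1.353 2.599 4.139
v 1.308 2.169 4.335
v 1.379 1.701 4.34
v 1.549 1.3 4.152
v 1.779 1.059 3.815
v 2.016 1.034 3.406
v 2.206 1.228 3.018
f 1 12 6
f 1 6 2
f 1 2 8
f 1 8 11
f 1 11 12
f 2 6 10
f 6 12 5
f 12 11 3
f 11 8 7
f 8 2 9
f 4 10 5
f 4 5 3
f 4 3 7
f 4 7 9
f 4 9 10
f 5 10 6
f 3 5 12
f 7 3 11
f 9 7 8
f 10 9 2
f 14 16 13
f 17 14 13
f 13 16 15
f 15 17 13
f 14 20 16
f 18 14 17
f 18 20 14
f 16 20 15
f 19 17 15
f 15 20 19
f 19 18 17
f 20 18 19
f 22 24 21
f 25 22 21
f 21 24 23
f 23 25 21
f 22 28 24
f 26 22 25
f 26 28 22
f 24 28 23
f 27 25 23
f 23 28 27
f 27 26 25
f 28 26 27
f 30 29 32
f 30 32 31
f 32 29 33
f 32 33 31
f 33 29 34
f 33 34 31
f 34 29 35
f 34 35 31
f 35 29 36
f 35 36 31
f 36 29 37
f 36 37 31
f 37 29 38
f 37 38 31
f 38 29 39
f 38 39 31
f 39 29 40
f 39 40 31
f 40 29 41
f 40 41 31
f 41 29 42
f 41 42 31
f 42 29 43
f 42 43 31
f 43 29 30
f 43 30 31



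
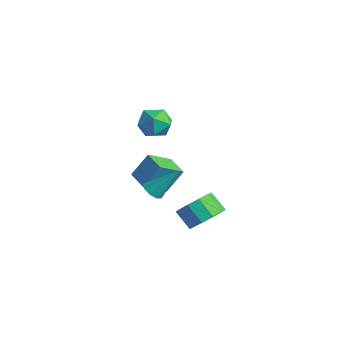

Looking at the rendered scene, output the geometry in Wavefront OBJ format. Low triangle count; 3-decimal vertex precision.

v 3.01 -1.205 -1.193
v 3.435 -0.969 -1.578
v 3.65 -0.135 0.173
v 3.08 -0.737 -1.593
v 2.692 -0.724 -1.421
v 2.453 -0.937 -1.143
v 2.475 -1.275 -0.888
v 2.746 -1.58 -0.776
v 3.141 -1.711 -0.859
v 3.475 -1.604 -1.098
v 3.591 -1.311 -1.382
v 4.113 1.136 -3.383
v 4.827 0.988 -2.684
v 3.98 0.717 -1.877
v 3.267 0.864 -2.577
v 4.656 1.588 -2.661
v 3.809 1.317 -1.855
v 4.278 2.015 -2.914
v 3.431 1.744 -2.108
v 3.837 2.106 -3.347
v 2.99 1.835 -2.541
v 3.501 1.827 -3.793
v 2.655 1.555 -2.987
v 3.4 1.283 -4.083
v 2.553 1.012 -3.276
v 3.571 0.683 -4.105
v 2.724 0.412 -3.299
v 3.949 0.256 -3.852
v 3.102 -0.015 -3.046
v 4.39 0.165 -3.419
v 3.543 -0.106 -2.613
v 4.725 0.445 -2.973
v 3.879 0.173 -2.167
v 0.697 0.2 -2.193
v 0.828 -1.14 -1.365
v 0.919 0.99 -0.949
v 1.05 -0.349 -0.121
v 1.89 0.189 -2.399
v 2.021 -1.15 -1.571
v 2.112 0.98 -1.155
v 2.243 -0.36 -0.327
v 2.506 -0.294 3.739
v 3.243 -0.354 3.148
v 1.677 -1.166 2.792
v 2.414 -1.226 2.201
v 2.446 -1.657 3.043
v 2.958 -1.118 3.628
v 1.962 -0.402 2.312
v 2.474 0.137 2.897
v 2.907 -0.421 2.266
v 3.206 -1.196 2.718
v 1.714 -0.324 3.222
v 2.013 -1.099 3.674
f 2 1 4
f 2 4 3
f 4 1 5
f 4 5 3
f 5 1 6
f 5 6 3
f 6 1 7
f 6 7 3
f 7 1 8
f 7 8 3
f 8 1 9
f 8 9 3
f 9 1 10
f 9 10 3
f 10 1 11
f 10 11 3
f 11 1 2
f 11 2 3
f 13 12 16
f 13 16 14
f 14 16 17
f 14 17 15
f 16 12 18
f 16 18 17
f 17 18 19
f 17 19 15
f 18 12 20
f 18 20 19
f 19 20 21
f 19 21 15
f 20 12 22
f 20 22 21
f 21 22 23
f 21 23 15
f 22 12 24
f 22 24 23
f 23 24 25
f 23 25 15
f 24 12 26
f 24 26 25
f 25 26 27
f 25 27 15
f 26 12 28
f 26 28 27
f 27 28 29
f 27 29 15
f 28 12 30
f 28 30 29
f 29 30 31
f 29 31 15
f 30 12 32
f 30 32 31
f 31 32 33
f 31 33 15
f 32 12 13
f 32 13 33
f 33 13 14
f 33 14 15
f 35 37 34
f 38 35 34
f 34 37 36
f 36 38 34
f 35 41 37
f 39 35 38
f 39 41 35
f 37 41 36
f 40 38 36
f 36 41 40
f 40 39 38
f 41 39 40
f 42 53 47
f 42 47 43
f 42 43 49
f 42 49 52
f 42 52 53
f 43 47 51
f 47 53 46
f 53 52 44
f 52 49 48
f 49 43 50
f 45 51 46
f 45 46 44
f 45 44 48
f 45 48 50
f 45 50 51
f 46 51 47
f 44 46 53
f 48 44 52
f 50 48 49
f 51 50 43



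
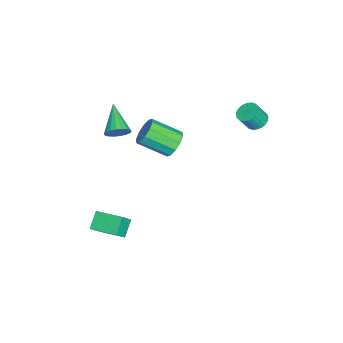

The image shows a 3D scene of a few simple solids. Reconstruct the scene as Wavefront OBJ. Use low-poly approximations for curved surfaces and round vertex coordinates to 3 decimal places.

v -2.463 -0.464 -0.285
v -1.662 -0.209 -0.026
v -1.455 -1.841 0.943
v -2.257 -2.096 0.685
v -2.021 -0.035 0.343
v -1.814 -1.667 1.313
v -2.549 -0.025 0.473
v -2.342 -1.657 1.443
v -3.044 -0.182 0.313
v -2.837 -1.815 1.283
v -3.318 -0.447 -0.075
v -3.111 -2.08 0.895
v -3.265 -0.719 -0.543
v -3.058 -2.351 0.426
v -2.906 -0.893 -0.913
v -2.699 -2.525 0.057
v -2.378 -0.903 -1.043
v -2.171 -2.535 -0.073
v -1.883 -0.745 -0.883
v -1.676 -2.378 0.087
v -1.609 -0.48 -0.495
v -1.402 -2.113 0.475
v 2.297 -3.444 -4.169
v 1.435 -3.332 -3.417
v 2.745 -1.86 -3.891
v 1.883 -1.748 -3.139
v 2.877 -3.732 -3.461
v 2.015 -3.62 -2.709
v 3.325 -2.148 -3.183
v 2.463 -2.036 -2.431
v -2.193 -3.557 0.268
v -1.791 -3.534 0.9
v -3.767 -4.243 1.292
v -1.93 -3.231 0.89
v -2.121 -2.992 0.756
v -2.326 -2.866 0.525
v -2.505 -2.876 0.244
v -2.622 -3.021 -0.033
v -2.654 -3.272 -0.25
v -2.595 -3.58 -0.365
v -2.456 -3.883 -0.355
v -2.265 -4.122 -0.221
v -2.059 -4.249 0.01
v -1.88 -4.238 0.291
v -1.763 -4.093 0.568
v -1.731 -3.842 0.785
v -2.475 3.99 2.698
v -2.049 4.499 2.791
v -1.7 4.039 3.715
v -2.125 3.53 3.622
v -2.262 4.587 2.915
v -1.913 4.127 3.839
v -2.507 4.584 3.006
v -2.158 4.124 3.93
v -2.747 4.491 3.05
v -2.398 4.03 3.974
v -2.946 4.321 3.041
v -2.596 3.861 3.965
v -3.073 4.101 2.979
v -2.723 3.641 3.903
v -3.109 3.864 2.875
v -2.759 3.404 3.799
v -3.048 3.646 2.743
v -2.699 3.186 3.668
v -2.9 3.481 2.605
v -2.551 3.021 3.529
v -2.687 3.393 2.481
v -2.338 2.933 3.405
v -2.442 3.396 2.39
v -2.093 2.936 3.314
v -2.202 3.49 2.346
v -1.853 3.029 3.27
v -2.004 3.659 2.355
v -1.654 3.199 3.279
v -1.877 3.879 2.417
v -1.527 3.419 3.341
v -1.841 4.116 2.521
v -1.491 3.656 3.445
v -1.901 4.334 2.652
v -1.552 3.874 3.577
f 2 1 5
f 2 5 3
f 3 5 6
f 3 6 4
f 5 1 7
f 5 7 6
f 6 7 8
f 6 8 4
f 7 1 9
f 7 9 8
f 8 9 10
f 8 10 4
f 9 1 11
f 9 11 10
f 10 11 12
f 10 12 4
f 11 1 13
f 11 13 12
f 12 13 14
f 12 14 4
f 13 1 15
f 13 15 14
f 14 15 16
f 14 16 4
f 15 1 17
f 15 17 16
f 16 17 18
f 16 18 4
f 17 1 19
f 17 19 18
f 18 19 20
f 18 20 4
f 19 1 21
f 19 21 20
f 20 21 22
f 20 22 4
f 21 1 2
f 21 2 22
f 22 2 3
f 22 3 4
f 24 26 23
f 27 24 23
f 23 26 25
f 25 27 23
f 24 30 26
f 28 24 27
f 28 30 24
f 26 30 25
f 29 27 25
f 25 30 29
f 29 28 27
f 30 28 29
f 32 31 34
f 32 34 33
f 34 31 35
f 34 35 33
f 35 31 36
f 35 36 33
f 36 31 37
f 36 37 33
f 37 31 38
f 37 38 33
f 38 31 39
f 38 39 33
f 39 31 40
f 39 40 33
f 40 31 41
f 40 41 33
f 41 31 42
f 41 42 33
f 42 31 43
f 42 43 33
f 43 31 44
f 43 44 33
f 44 31 45
f 44 45 33
f 45 31 46
f 45 46 33
f 46 31 32
f 46 32 33
f 48 47 51
f 48 51 49
f 49 51 52
f 49 52 50
f 51 47 53
f 51 53 52
f 52 53 54
f 52 54 50
f 53 47 55
f 53 55 54
f 54 55 56
f 54 56 50
f 55 47 57
f 55 57 56
f 56 57 58
f 56 58 50
f 57 47 59
f 57 59 58
f 58 59 60
f 58 60 50
f 59 47 61
f 59 61 60
f 60 61 62
f 60 62 50
f 61 47 63
f 61 63 62
f 62 63 64
f 62 64 50
f 63 47 65
f 63 65 64
f 64 65 66
f 64 66 50
f 65 47 67
f 65 67 66
f 66 67 68
f 66 68 50
f 67 47 69
f 67 69 68
f 68 69 70
f 68 70 50
f 69 47 71
f 69 71 70
f 70 71 72
f 70 72 50
f 71 47 73
f 71 73 72
f 72 73 74
f 72 74 50
f 73 47 75
f 73 75 74
f 74 75 76
f 74 76 50
f 75 47 77
f 75 77 76
f 76 77 78
f 76 78 50
f 77 47 79
f 77 79 78
f 78 79 80
f 78 80 50
f 79 47 48
f 79 48 80
f 80 48 49
f 80 49 50



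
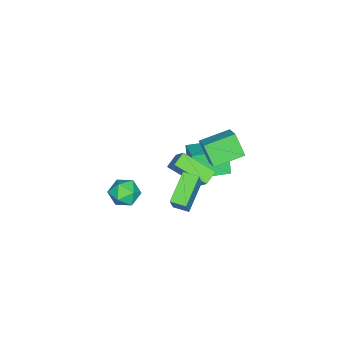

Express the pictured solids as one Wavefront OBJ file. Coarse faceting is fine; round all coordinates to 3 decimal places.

v 1.799 -1.881 -0.427
v 2.225 -2.541 0.206
v 0.355 -2.619 -0.226
v 0.781 -3.279 0.407
v 0.679 -2.313 0.68
v 1.571 -1.857 0.556
v 1.009 -3.303 -0.576
v 1.901 -2.847 -0.7
v 1.737 -3.42 0.114
v 1.532 -2.809 0.89
v 1.048 -2.351 -0.91
v 0.843 -1.74 -0.134
v 3.454 1.373 2.494
v 1.708 1.361 3.488
v 3.405 2.288 2.417
v 1.658 2.277 3.412
v 4.202 1.523 3.808
v 2.455 1.512 4.803
v 4.152 2.439 3.732
v 2.406 2.427 4.726
v -3.745 2.3 1.26
v -4.141 1.503 2.565
v -2.779 3.02 1.994
v -3.176 2.223 3.299
v -2.424 0.957 0.841
v -2.821 0.16 2.146
v -1.459 1.677 1.575
v -1.855 0.88 2.88
v -4.661 0.975 -1.327
v -5.152 0.605 0.226
v -3.298 1.977 -0.657
v -3.789 1.607 0.896
v -3.391 -0.747 -1.336
v -3.882 -1.117 0.217
v -2.028 0.255 -0.666
v -2.519 -0.115 0.887
v 0.572 -0.273 2.713
v -0.264 -0.113 3.089
v 0.415 1.572 1.581
v -0.42 1.732 1.958
v 1.2 0.448 3.802
v 0.365 0.608 4.179
v 1.044 2.293 2.671
v 0.208 2.453 3.047
f 1 12 6
f 1 6 2
f 1 2 8
f 1 8 11
f 1 11 12
f 2 6 10
f 6 12 5
f 12 11 3
f 11 8 7
f 8 2 9
f 4 10 5
f 4 5 3
f 4 3 7
f 4 7 9
f 4 9 10
f 5 10 6
f 3 5 12
f 7 3 11
f 9 7 8
f 10 9 2
f 14 16 13
f 17 14 13
f 13 16 15
f 15 17 13
f 14 20 16
f 18 14 17
f 18 20 14
f 16 20 15
f 19 17 15
f 15 20 19
f 19 18 17
f 20 18 19
f 22 24 21
f 25 22 21
f 21 24 23
f 23 25 21
f 22 28 24
f 26 22 25
f 26 28 22
f 24 28 23
f 27 25 23
f 23 28 27
f 27 26 25
f 28 26 27
f 30 32 29
f 33 30 29
f 29 32 31
f 31 33 29
f 30 36 32
f 34 30 33
f 34 36 30
f 32 36 31
f 35 33 31
f 31 36 35
f 35 34 33
f 36 34 35
f 38 40 37
f 41 38 37
f 37 40 39
f 39 41 37
f 38 44 40
f 42 38 41
f 42 44 38
f 40 44 39
f 43 41 39
f 39 44 43
f 43 42 41
f 44 42 43



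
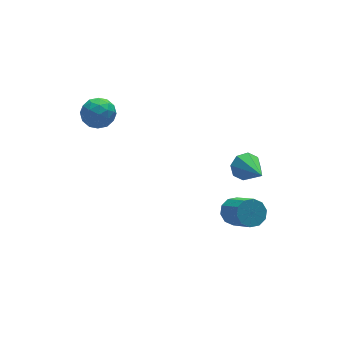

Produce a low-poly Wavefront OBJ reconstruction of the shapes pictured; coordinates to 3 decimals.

v 3.736 -1.42 1.365
v 4.042 -1.8 0.718
v 3.684 -3.18 2.375
v 4.483 -1.593 1.102
v 4.486 -1.284 1.64
v 4.05 -1.055 2.016
v 3.43 -1.04 2.011
v 2.99 -1.247 1.627
v 2.987 -1.556 1.09
v 3.423 -1.785 0.713
v -2.551 4.221 3.386
v -1.982 4.427 2.658
v -1.478 3.293 3.962
v -0.909 3.499 3.234
v -1.105 4.159 3.884
v -1.768 4.732 3.528
v -1.692 2.988 3.092
v -2.355 3.561 2.736
v -1.451 3.665 2.477
v -1.088 4.389 2.966
v -2.372 3.331 3.654
v -2.009 4.055 4.143
v -2.361 4.405 2.971
v -1.099 3.315 3.649
v -1.214 3.702 4.03
v -0.88 3.824 3.603
v -2.235 4.585 3.483
v -1.9 4.706 3.055
v -1.385 4.549 3.775
v -1.56 3.014 3.565
v -1.225 3.135 3.137
v -2.58 3.896 3.017
v -2.246 4.018 2.59
v -2.075 3.171 2.845
v -1.714 4.079 2.437
v -1.084 3.533 2.776
v -1.544 3.233 2.692
v -1.934 3.57 2.483
v -1.501 4.504 2.725
v -0.87 3.959 3.063
v -0.985 4.347 3.445
v -1.375 4.684 3.236
v -1.189 4.056 2.618
v -2.59 3.761 3.557
v -1.959 3.216 3.895
v -2.085 3.036 3.384
v -2.475 3.373 3.175
v -2.376 4.187 3.844
v -1.746 3.641 4.183
v -1.526 4.15 4.137
v -1.916 4.487 3.928
v -2.271 3.664 4.002
v 3.237 -1.406 -2.294
v 3.808 -1.78 -2.712
v 3.874 -3.367 -1.204
v 3.303 -2.994 -0.786
v 4.028 -1.47 -2.396
v 4.094 -3.057 -0.888
v 3.946 -1.136 -2.04
v 4.012 -2.723 -0.533
v 3.593 -0.905 -1.782
v 3.659 -2.492 -0.274
v 3.104 -0.866 -1.719
v 3.171 -2.453 -0.211
v 2.666 -1.033 -1.876
v 2.732 -2.62 -0.368
v 2.446 -1.343 -2.192
v 2.512 -2.93 -0.684
v 2.528 -1.677 -2.547
v 2.594 -3.264 -1.04
v 2.881 -1.908 -2.806
v 2.947 -3.495 -1.298
v 3.369 -1.947 -2.869
v 3.436 -3.534 -1.361
f 2 1 4
f 2 4 3
f 4 1 5
f 4 5 3
f 5 1 6
f 5 6 3
f 6 1 7
f 6 7 3
f 7 1 8
f 7 8 3
f 8 1 9
f 8 9 3
f 9 1 10
f 9 10 3
f 10 1 2
f 10 2 3
f 11 48 27
f 48 22 51
f 27 51 16
f 48 51 27
f 11 27 23
f 27 16 28
f 23 28 12
f 27 28 23
f 11 23 32
f 23 12 33
f 32 33 18
f 23 33 32
f 11 32 44
f 32 18 47
f 44 47 21
f 32 47 44
f 11 44 48
f 44 21 52
f 48 52 22
f 44 52 48
f 12 28 39
f 28 16 42
f 39 42 20
f 28 42 39
f 16 51 29
f 51 22 50
f 29 50 15
f 51 50 29
f 22 52 49
f 52 21 45
f 49 45 13
f 52 45 49
f 21 47 46
f 47 18 34
f 46 34 17
f 47 34 46
f 18 33 38
f 33 12 35
f 38 35 19
f 33 35 38
f 14 40 26
f 40 20 41
f 26 41 15
f 40 41 26
f 14 26 24
f 26 15 25
f 24 25 13
f 26 25 24
f 14 24 31
f 24 13 30
f 31 30 17
f 24 30 31
f 14 31 36
f 31 17 37
f 36 37 19
f 31 37 36
f 14 36 40
f 36 19 43
f 40 43 20
f 36 43 40
f 15 41 29
f 41 20 42
f 29 42 16
f 41 42 29
f 13 25 49
f 25 15 50
f 49 50 22
f 25 50 49
f 17 30 46
f 30 13 45
f 46 45 21
f 30 45 46
f 19 37 38
f 37 17 34
f 38 34 18
f 37 34 38
f 20 43 39
f 43 19 35
f 39 35 12
f 43 35 39
f 54 53 57
f 54 57 55
f 55 57 58
f 55 58 56
f 57 53 59
f 57 59 58
f 58 59 60
f 58 60 56
f 59 53 61
f 59 61 60
f 60 61 62
f 60 62 56
f 61 53 63
f 61 63 62
f 62 63 64
f 62 64 56
f 63 53 65
f 63 65 64
f 64 65 66
f 64 66 56
f 65 53 67
f 65 67 66
f 66 67 68
f 66 68 56
f 67 53 69
f 67 69 68
f 68 69 70
f 68 70 56
f 69 53 71
f 69 71 70
f 70 71 72
f 70 72 56
f 71 53 73
f 71 73 72
f 72 73 74
f 72 74 56
f 73 53 54
f 73 54 74
f 74 54 55
f 74 55 56



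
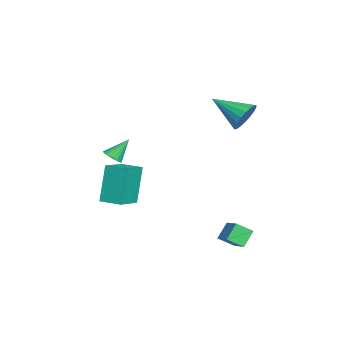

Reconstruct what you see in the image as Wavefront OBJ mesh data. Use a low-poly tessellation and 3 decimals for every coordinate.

v -1.73 -4.107 -1.571
v -1.378 -4.379 -1.215
v -2.15 -3.313 -0.549
v -1.241 -4.203 -1.296
v -1.188 -4.01 -1.424
v -1.23 -3.834 -1.577
v -1.358 -3.705 -1.729
v -1.55 -3.646 -1.854
v -1.774 -3.666 -1.93
v -1.99 -3.763 -1.944
v -2.161 -3.918 -1.894
v -2.258 -4.107 -1.787
v -2.263 -4.295 -1.643
v -2.177 -4.451 -1.487
v -2.013 -4.547 -1.345
v -1.8 -4.567 -1.243
v -1.576 -4.507 -1.197
v 0.239 -3.786 -3.455
v -0.559 -3.557 -1.439
v 0.729 -2.726 -3.381
v -0.068 -2.497 -1.366
v 1.568 -4.443 -2.854
v 0.771 -4.214 -0.839
v 2.059 -3.383 -2.781
v 1.261 -3.154 -0.765
v 0.547 2.421 2.489
v 1.163 2.453 3.13
v -0.227 0.819 3.311
v 0.869 2.671 3.279
v 0.511 2.841 3.273
v 0.16 2.927 3.111
v -0.114 2.913 2.825
v -0.258 2.802 2.473
v -0.242 2.615 2.124
v -0.07 2.39 1.848
v 0.224 2.171 1.698
v 0.582 2.001 1.705
v 0.933 1.915 1.867
v 1.208 1.929 2.152
v 1.351 2.041 2.504
v 1.335 2.227 2.853
v 2.802 2.448 -3.919
v 2.879 1.659 -3.396
v 3.798 2.903 -3.381
v 3.875 2.113 -2.858
v 3.385 2.027 -4.642
v 3.462 1.237 -4.119
v 4.381 2.481 -4.104
v 4.458 1.692 -3.581
f 2 1 4
f 2 4 3
f 4 1 5
f 4 5 3
f 5 1 6
f 5 6 3
f 6 1 7
f 6 7 3
f 7 1 8
f 7 8 3
f 8 1 9
f 8 9 3
f 9 1 10
f 9 10 3
f 10 1 11
f 10 11 3
f 11 1 12
f 11 12 3
f 12 1 13
f 12 13 3
f 13 1 14
f 13 14 3
f 14 1 15
f 14 15 3
f 15 1 16
f 15 16 3
f 16 1 17
f 16 17 3
f 17 1 2
f 17 2 3
f 19 21 18
f 22 19 18
f 18 21 20
f 20 22 18
f 19 25 21
f 23 19 22
f 23 25 19
f 21 25 20
f 24 22 20
f 20 25 24
f 24 23 22
f 25 23 24
f 27 26 29
f 27 29 28
f 29 26 30
f 29 30 28
f 30 26 31
f 30 31 28
f 31 26 32
f 31 32 28
f 32 26 33
f 32 33 28
f 33 26 34
f 33 34 28
f 34 26 35
f 34 35 28
f 35 26 36
f 35 36 28
f 36 26 37
f 36 37 28
f 37 26 38
f 37 38 28
f 38 26 39
f 38 39 28
f 39 26 40
f 39 40 28
f 40 26 41
f 40 41 28
f 41 26 27
f 41 27 28
f 43 45 42
f 46 43 42
f 42 45 44
f 44 46 42
f 43 49 45
f 47 43 46
f 47 49 43
f 45 49 44
f 48 46 44
f 44 49 48
f 48 47 46
f 49 47 48



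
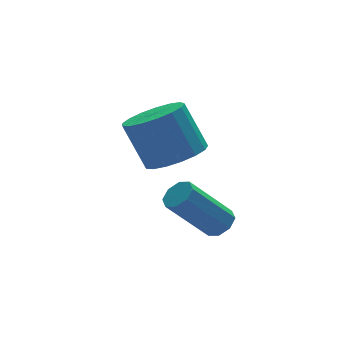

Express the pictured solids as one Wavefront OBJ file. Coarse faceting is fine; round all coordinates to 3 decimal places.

v 2.56 0.634 2.506
v 3.342 1.17 2.446
v 2.962 1.882 3.874
v 2.18 1.346 3.934
v 3.023 1.418 2.238
v 2.644 2.131 3.665
v 2.598 1.487 2.091
v 2.219 2.2 3.518
v 2.165 1.36 2.039
v 1.786 2.073 3.466
v 1.822 1.067 2.094
v 1.442 1.78 3.521
v 1.648 0.675 2.243
v 1.268 1.387 3.671
v 1.682 0.273 2.453
v 1.303 0.985 3.881
v 1.918 -0.046 2.675
v 1.539 0.666 4.103
v 2.301 -0.21 2.858
v 1.922 0.503 4.286
v 2.743 -0.18 2.961
v 2.364 0.533 4.389
v 3.143 0.036 2.959
v 2.764 0.749 4.387
v 3.409 0.389 2.854
v 3.03 1.102 4.281
v 3.481 0.799 2.669
v 3.102 1.511 4.096
v 3.447 -0.326 0.055
v 3.76 -0.632 0.37
v 2.547 -0.4 1.801
v 2.233 -0.094 1.485
v 3.86 -0.231 0.39
v 2.646 0 1.82
v 3.717 0.114 0.213
v 2.504 0.346 1.643
v 3.416 0.202 -0.057
v 2.203 0.433 1.374
v 3.133 -0.02 -0.261
v 1.92 0.212 1.17
v 3.034 -0.42 -0.28
v 1.82 -0.189 1.15
v 3.176 -0.766 -0.103
v 1.963 -0.534 1.327
v 3.477 -0.853 0.166
v 2.264 -0.622 1.597
f 2 1 5
f 2 5 3
f 3 5 6
f 3 6 4
f 5 1 7
f 5 7 6
f 6 7 8
f 6 8 4
f 7 1 9
f 7 9 8
f 8 9 10
f 8 10 4
f 9 1 11
f 9 11 10
f 10 11 12
f 10 12 4
f 11 1 13
f 11 13 12
f 12 13 14
f 12 14 4
f 13 1 15
f 13 15 14
f 14 15 16
f 14 16 4
f 15 1 17
f 15 17 16
f 16 17 18
f 16 18 4
f 17 1 19
f 17 19 18
f 18 19 20
f 18 20 4
f 19 1 21
f 19 21 20
f 20 21 22
f 20 22 4
f 21 1 23
f 21 23 22
f 22 23 24
f 22 24 4
f 23 1 25
f 23 25 24
f 24 25 26
f 24 26 4
f 25 1 27
f 25 27 26
f 26 27 28
f 26 28 4
f 27 1 2
f 27 2 28
f 28 2 3
f 28 3 4
f 30 29 33
f 30 33 31
f 31 33 34
f 31 34 32
f 33 29 35
f 33 35 34
f 34 35 36
f 34 36 32
f 35 29 37
f 35 37 36
f 36 37 38
f 36 38 32
f 37 29 39
f 37 39 38
f 38 39 40
f 38 40 32
f 39 29 41
f 39 41 40
f 40 41 42
f 40 42 32
f 41 29 43
f 41 43 42
f 42 43 44
f 42 44 32
f 43 29 45
f 43 45 44
f 44 45 46
f 44 46 32
f 45 29 30
f 45 30 46
f 46 30 31
f 46 31 32



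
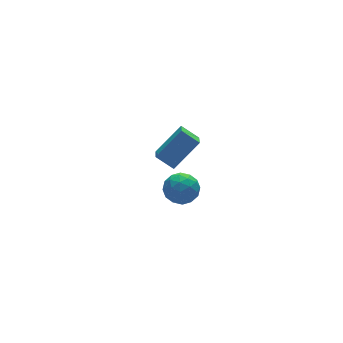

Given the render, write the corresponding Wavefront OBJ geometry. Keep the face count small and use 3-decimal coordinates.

v -2.405 2.653 -3.927
v -1.731 2.849 -3.074
v -1.249 1.451 -4.566
v -0.575 1.647 -3.713
v -1.54 1.137 -3.548
v -2.255 1.88 -3.153
v -0.725 2.42 -4.487
v -1.44 3.163 -4.092
v -0.693 2.704 -3.42
v -1.197 1.911 -2.84
v -1.783 2.389 -4.8
v -2.287 1.596 -4.22
v -2.17 2.857 -3.444
v -0.81 1.443 -4.196
v -1.378 1.144 -4.099
v -0.981 1.259 -3.598
v -2.478 2.287 -3.491
v -2.081 2.402 -2.99
v -1.969 1.396 -3.268
v -0.899 1.898 -4.65
v -0.502 2.013 -4.149
v -1.999 3.041 -4.042
v -1.602 3.156 -3.541
v -1.011 2.904 -4.372
v -1.163 2.887 -3.147
v -0.483 2.18 -3.523
v -0.572 2.635 -3.977
v -0.992 3.071 -3.745
v -1.459 2.42 -2.806
v -0.779 1.714 -3.182
v -1.347 1.414 -3.085
v -1.767 1.851 -2.852
v -0.849 2.336 -3.009
v -2.201 2.586 -4.458
v -1.521 1.88 -4.834
v -1.213 2.449 -4.788
v -1.633 2.886 -4.555
v -2.497 2.12 -4.117
v -1.817 1.413 -4.493
v -1.988 1.229 -3.895
v -2.408 1.665 -3.663
v -2.131 1.964 -4.631
v -4.508 -0.624 2.764
v -2.944 -0.551 4.223
v -4.008 0.347 2.179
v -2.444 0.421 3.637
v -3.836 -1.381 2.083
v -2.272 -1.307 3.541
v -3.336 -0.409 1.497
v -1.772 -0.336 2.956
f 1 38 17
f 38 12 41
f 17 41 6
f 38 41 17
f 1 17 13
f 17 6 18
f 13 18 2
f 17 18 13
f 1 13 22
f 13 2 23
f 22 23 8
f 13 23 22
f 1 22 34
f 22 8 37
f 34 37 11
f 22 37 34
f 1 34 38
f 34 11 42
f 38 42 12
f 34 42 38
f 2 18 29
f 18 6 32
f 29 32 10
f 18 32 29
f 6 41 19
f 41 12 40
f 19 40 5
f 41 40 19
f 12 42 39
f 42 11 35
f 39 35 3
f 42 35 39
f 11 37 36
f 37 8 24
f 36 24 7
f 37 24 36
f 8 23 28
f 23 2 25
f 28 25 9
f 23 25 28
f 4 30 16
f 30 10 31
f 16 31 5
f 30 31 16
f 4 16 14
f 16 5 15
f 14 15 3
f 16 15 14
f 4 14 21
f 14 3 20
f 21 20 7
f 14 20 21
f 4 21 26
f 21 7 27
f 26 27 9
f 21 27 26
f 4 26 30
f 26 9 33
f 30 33 10
f 26 33 30
f 5 31 19
f 31 10 32
f 19 32 6
f 31 32 19
f 3 15 39
f 15 5 40
f 39 40 12
f 15 40 39
f 7 20 36
f 20 3 35
f 36 35 11
f 20 35 36
f 9 27 28
f 27 7 24
f 28 24 8
f 27 24 28
f 10 33 29
f 33 9 25
f 29 25 2
f 33 25 29
f 44 46 43
f 47 44 43
f 43 46 45
f 45 47 43
f 44 50 46
f 48 44 47
f 48 50 44
f 46 50 45
f 49 47 45
f 45 50 49
f 49 48 47
f 50 48 49



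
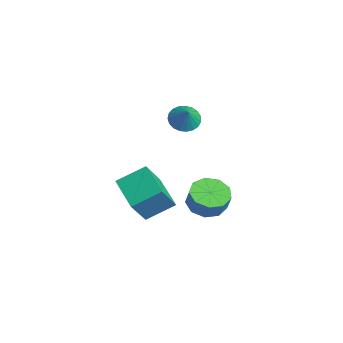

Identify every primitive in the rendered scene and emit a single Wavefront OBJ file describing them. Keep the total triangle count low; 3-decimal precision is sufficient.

v 0.605 -0.207 -2.722
v 0.759 1.218 -1.946
v 2.375 -0.062 -3.34
v 2.529 1.363 -2.564
v 1.211 -1.103 -1.196
v 1.365 0.322 -0.42
v 2.981 -0.958 -1.814
v 3.135 0.467 -1.038
v 0.599 3.604 -4.232
v 1.11 4.46 -4.49
v 1.553 4.492 -3.505
v 1.041 3.636 -3.248
v 0.484 4.627 -4.214
v 0.927 4.66 -3.23
v -0.088 4.316 -3.947
v 0.354 4.348 -2.962
v -0.34 3.671 -3.813
v 0.103 3.704 -2.828
v -0.152 2.995 -3.875
v 0.291 3.027 -2.891
v 0.388 2.604 -4.105
v 0.83 2.636 -3.12
v 1.025 2.68 -4.394
v 1.468 2.713 -3.409
v 1.464 3.189 -4.607
v 1.906 3.221 -3.623
v 1.497 3.892 -4.645
v 1.94 3.924 -3.661
v 1.079 2.303 2.205
v 1.566 2.805 1.858
v 1.801 2.217 3.095
v 1.376 3.003 2.031
v 1.135 3.081 2.234
v 0.885 3.024 2.432
v 0.668 2.842 2.59
v 0.522 2.567 2.682
v 0.472 2.247 2.691
v 0.527 1.936 2.616
v 0.678 1.689 2.47
v 0.898 1.548 2.278
v 1.149 1.538 2.073
v 1.388 1.659 1.891
v 1.574 1.893 1.763
v 1.674 2.197 1.712
v 1.671 2.519 1.745
f 2 4 1
f 5 2 1
f 1 4 3
f 3 5 1
f 2 8 4
f 6 2 5
f 6 8 2
f 4 8 3
f 7 5 3
f 3 8 7
f 7 6 5
f 8 6 7
f 10 9 13
f 10 13 11
f 11 13 14
f 11 14 12
f 13 9 15
f 13 15 14
f 14 15 16
f 14 16 12
f 15 9 17
f 15 17 16
f 16 17 18
f 16 18 12
f 17 9 19
f 17 19 18
f 18 19 20
f 18 20 12
f 19 9 21
f 19 21 20
f 20 21 22
f 20 22 12
f 21 9 23
f 21 23 22
f 22 23 24
f 22 24 12
f 23 9 25
f 23 25 24
f 24 25 26
f 24 26 12
f 25 9 27
f 25 27 26
f 26 27 28
f 26 28 12
f 27 9 10
f 27 10 28
f 28 10 11
f 28 11 12
f 30 29 32
f 30 32 31
f 32 29 33
f 32 33 31
f 33 29 34
f 33 34 31
f 34 29 35
f 34 35 31
f 35 29 36
f 35 36 31
f 36 29 37
f 36 37 31
f 37 29 38
f 37 38 31
f 38 29 39
f 38 39 31
f 39 29 40
f 39 40 31
f 40 29 41
f 40 41 31
f 41 29 42
f 41 42 31
f 42 29 43
f 42 43 31
f 43 29 44
f 43 44 31
f 44 29 45
f 44 45 31
f 45 29 30
f 45 30 31



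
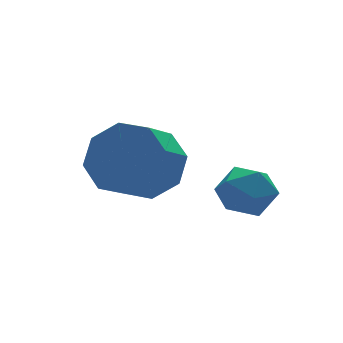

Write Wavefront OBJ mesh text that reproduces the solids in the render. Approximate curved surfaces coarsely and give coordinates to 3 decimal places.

v 0.484 2.066 2.03
v 1.118 2.079 2.841
v 0.311 1.547 3.481
v -0.324 1.534 2.67
v 0.664 2.723 2.803
v -0.144 2.191 3.443
v 0.104 2.981 2.312
v -0.703 2.449 2.952
v -0.233 2.704 1.655
v -1.041 2.172 2.296
v -0.151 2.053 1.219
v -0.958 1.521 1.859
v 0.304 1.409 1.257
v -0.504 0.877 1.897
v 0.863 1.151 1.748
v 0.056 0.619 2.388
v 1.201 1.428 2.404
v 0.393 0.896 3.045
v 1.37 0.422 1.817
v 2.11 0.62 1.682
v 1.73 -0.76 2.058
v 2.47 -0.562 1.923
v 2.103 -0.289 2.553
v 1.88 0.441 2.403
v 1.96 -0.581 1.337
v 1.737 0.149 1.187
v 2.475 -0 1.385
v 2.563 0.18 2.137
v 1.277 -0.32 1.603
v 1.365 -0.14 2.355
f 2 1 5
f 2 5 3
f 3 5 6
f 3 6 4
f 5 1 7
f 5 7 6
f 6 7 8
f 6 8 4
f 7 1 9
f 7 9 8
f 8 9 10
f 8 10 4
f 9 1 11
f 9 11 10
f 10 11 12
f 10 12 4
f 11 1 13
f 11 13 12
f 12 13 14
f 12 14 4
f 13 1 15
f 13 15 14
f 14 15 16
f 14 16 4
f 15 1 17
f 15 17 16
f 16 17 18
f 16 18 4
f 17 1 2
f 17 2 18
f 18 2 3
f 18 3 4
f 19 30 24
f 19 24 20
f 19 20 26
f 19 26 29
f 19 29 30
f 20 24 28
f 24 30 23
f 30 29 21
f 29 26 25
f 26 20 27
f 22 28 23
f 22 23 21
f 22 21 25
f 22 25 27
f 22 27 28
f 23 28 24
f 21 23 30
f 25 21 29
f 27 25 26
f 28 27 20



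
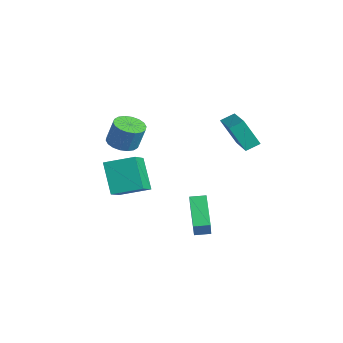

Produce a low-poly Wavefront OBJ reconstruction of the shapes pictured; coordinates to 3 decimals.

v -0.964 0.439 -2.196
v -0.308 0.062 -1.089
v -0.639 1.21 -2.126
v 0.017 0.834 -1.02
v 0.583 -0.114 -3.3
v 1.239 -0.49 -2.194
v 0.908 0.658 -3.231
v 1.564 0.281 -2.124
v -3.553 -2.037 1.643
v -2.837 -2.488 1.562
v -2.511 -2.213 2.917
v -3.227 -1.763 2.997
v -2.728 -2.139 1.465
v -2.402 -1.864 2.82
v -2.782 -1.77 1.403
v -2.457 -1.495 2.758
v -2.989 -1.454 1.389
v -2.664 -1.179 2.743
v -3.308 -1.253 1.425
v -2.982 -0.978 2.779
v -3.675 -1.208 1.504
v -3.35 -0.933 2.858
v -4.018 -1.327 1.61
v -3.692 -1.052 2.965
v -4.269 -1.587 1.723
v -3.943 -1.312 3.078
v -4.378 -1.936 1.82
v -4.052 -1.661 3.175
v -4.323 -2.305 1.882
v -3.998 -2.03 3.237
v -4.116 -2.621 1.897
v -3.791 -2.346 3.251
v -3.798 -2.822 1.861
v -3.472 -2.547 3.215
v -3.43 -2.867 1.782
v -3.105 -2.592 3.136
v -3.088 -2.748 1.675
v -2.762 -2.473 3.03
v 1.754 1.12 4.54
v 1.853 1.853 4.894
v -0.268 1.693 3.923
v -0.168 2.426 4.277
v 2.348 1.714 3.143
v 2.448 2.447 3.497
v 0.327 2.287 2.526
v 0.426 3.02 2.88
v -2.565 -2.661 -1.464
v -3.736 -2.538 0.128
v -1.815 -1.284 -1.018
v -2.986 -1.162 0.574
v -1.274 -3.698 -0.434
v -2.445 -3.576 1.158
v -0.524 -2.322 0.012
v -1.695 -2.199 1.604
f 2 4 1
f 5 2 1
f 1 4 3
f 3 5 1
f 2 8 4
f 6 2 5
f 6 8 2
f 4 8 3
f 7 5 3
f 3 8 7
f 7 6 5
f 8 6 7
f 10 9 13
f 10 13 11
f 11 13 14
f 11 14 12
f 13 9 15
f 13 15 14
f 14 15 16
f 14 16 12
f 15 9 17
f 15 17 16
f 16 17 18
f 16 18 12
f 17 9 19
f 17 19 18
f 18 19 20
f 18 20 12
f 19 9 21
f 19 21 20
f 20 21 22
f 20 22 12
f 21 9 23
f 21 23 22
f 22 23 24
f 22 24 12
f 23 9 25
f 23 25 24
f 24 25 26
f 24 26 12
f 25 9 27
f 25 27 26
f 26 27 28
f 26 28 12
f 27 9 29
f 27 29 28
f 28 29 30
f 28 30 12
f 29 9 31
f 29 31 30
f 30 31 32
f 30 32 12
f 31 9 33
f 31 33 32
f 32 33 34
f 32 34 12
f 33 9 35
f 33 35 34
f 34 35 36
f 34 36 12
f 35 9 37
f 35 37 36
f 36 37 38
f 36 38 12
f 37 9 10
f 37 10 38
f 38 10 11
f 38 11 12
f 40 42 39
f 43 40 39
f 39 42 41
f 41 43 39
f 40 46 42
f 44 40 43
f 44 46 40
f 42 46 41
f 45 43 41
f 41 46 45
f 45 44 43
f 46 44 45
f 48 50 47
f 51 48 47
f 47 50 49
f 49 51 47
f 48 54 50
f 52 48 51
f 52 54 48
f 50 54 49
f 53 51 49
f 49 54 53
f 53 52 51
f 54 52 53



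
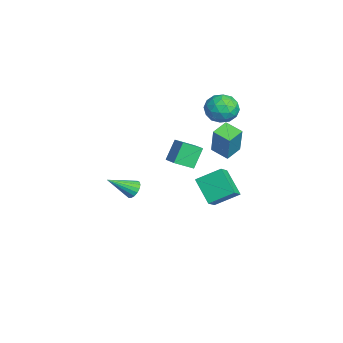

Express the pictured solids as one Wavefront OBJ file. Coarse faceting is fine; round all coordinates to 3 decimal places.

v -0.6 -2.1 -1.784
v -0.013 -1.934 -1.671
v -0.38 -3.54 -0.796
v -0.166 -1.806 -1.451
v -0.419 -1.746 -1.308
v -0.713 -1.767 -1.273
v -0.981 -1.864 -1.355
v -1.161 -2.015 -1.535
v -1.214 -2.186 -1.773
v -1.125 -2.336 -2.012
v -0.916 -2.433 -2.2
v -0.635 -2.453 -2.292
v -0.345 -2.392 -2.267
v -0.114 -2.265 -2.132
v 0.006 -2.099 -1.917
v 0.066 1.124 1.937
v 0.108 0.072 2.447
v 1.394 1.441 2.481
v 1.436 0.389 2.991
v 0.664 0.591 0.789
v 0.706 -0.461 1.299
v 1.992 0.908 1.333
v 2.034 -0.144 1.843
v -3.608 3.578 2.817
v -2.835 3.757 3.491
v -2.985 2.043 2.509
v -2.212 2.222 3.183
v -3.188 2.11 3.528
v -3.573 3.058 3.718
v -2.247 2.742 2.282
v -2.632 3.69 2.472
v -1.994 3.24 3.16
v -2.575 2.849 3.93
v -3.245 2.951 2.07
v -3.826 2.56 2.84
v -3.276 3.802 3.181
v -2.544 1.998 2.819
v -3.118 1.932 3.022
v -2.663 2.037 3.418
v -3.71 3.392 3.315
v -3.255 3.497 3.711
v -3.463 2.529 3.733
v -2.565 2.303 2.289
v -2.11 2.408 2.685
v -3.157 3.763 2.582
v -2.702 3.868 2.978
v -2.357 3.271 2.267
v -2.327 3.603 3.382
v -1.961 2.701 3.202
v -1.982 3.006 2.672
v -2.208 3.564 2.784
v -2.669 3.374 3.835
v -2.303 2.472 3.654
v -2.876 2.406 3.857
v -3.103 2.963 3.969
v -2.175 3.07 3.641
v -3.517 3.328 2.346
v -3.151 2.426 2.165
v -2.717 2.837 2.031
v -2.944 3.394 2.143
v -3.859 3.099 2.798
v -3.493 2.197 2.618
v -3.612 2.236 3.216
v -3.838 2.794 3.328
v -3.645 2.73 2.359
v -4.747 2.002 -3.963
v -3.969 1.568 -3.318
v -4.655 3.452 -3.1
v -3.877 3.018 -2.455
v -3.423 2.622 -5.145
v -2.645 2.188 -4.5
v -3.331 4.072 -4.282
v -2.553 3.638 -3.637
v -3.115 3.062 0.346
v -2.325 3.071 2.227
v -2.369 3.877 0.029
v -1.579 3.887 1.91
v -2.401 2.293 0.05
v -1.611 2.303 1.931
v -1.655 3.109 -0.267
v -0.865 3.118 1.614
f 2 1 4
f 2 4 3
f 4 1 5
f 4 5 3
f 5 1 6
f 5 6 3
f 6 1 7
f 6 7 3
f 7 1 8
f 7 8 3
f 8 1 9
f 8 9 3
f 9 1 10
f 9 10 3
f 10 1 11
f 10 11 3
f 11 1 12
f 11 12 3
f 12 1 13
f 12 13 3
f 13 1 14
f 13 14 3
f 14 1 15
f 14 15 3
f 15 1 2
f 15 2 3
f 17 19 16
f 20 17 16
f 16 19 18
f 18 20 16
f 17 23 19
f 21 17 20
f 21 23 17
f 19 23 18
f 22 20 18
f 18 23 22
f 22 21 20
f 23 21 22
f 24 61 40
f 61 35 64
f 40 64 29
f 61 64 40
f 24 40 36
f 40 29 41
f 36 41 25
f 40 41 36
f 24 36 45
f 36 25 46
f 45 46 31
f 36 46 45
f 24 45 57
f 45 31 60
f 57 60 34
f 45 60 57
f 24 57 61
f 57 34 65
f 61 65 35
f 57 65 61
f 25 41 52
f 41 29 55
f 52 55 33
f 41 55 52
f 29 64 42
f 64 35 63
f 42 63 28
f 64 63 42
f 35 65 62
f 65 34 58
f 62 58 26
f 65 58 62
f 34 60 59
f 60 31 47
f 59 47 30
f 60 47 59
f 31 46 51
f 46 25 48
f 51 48 32
f 46 48 51
f 27 53 39
f 53 33 54
f 39 54 28
f 53 54 39
f 27 39 37
f 39 28 38
f 37 38 26
f 39 38 37
f 27 37 44
f 37 26 43
f 44 43 30
f 37 43 44
f 27 44 49
f 44 30 50
f 49 50 32
f 44 50 49
f 27 49 53
f 49 32 56
f 53 56 33
f 49 56 53
f 28 54 42
f 54 33 55
f 42 55 29
f 54 55 42
f 26 38 62
f 38 28 63
f 62 63 35
f 38 63 62
f 30 43 59
f 43 26 58
f 59 58 34
f 43 58 59
f 32 50 51
f 50 30 47
f 51 47 31
f 50 47 51
f 33 56 52
f 56 32 48
f 52 48 25
f 56 48 52
f 67 69 66
f 70 67 66
f 66 69 68
f 68 70 66
f 67 73 69
f 71 67 70
f 71 73 67
f 69 73 68
f 72 70 68
f 68 73 72
f 72 71 70
f 73 71 72
f 75 77 74
f 78 75 74
f 74 77 76
f 76 78 74
f 75 81 77
f 79 75 78
f 79 81 75
f 77 81 76
f 80 78 76
f 76 81 80
f 80 79 78
f 81 79 80

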